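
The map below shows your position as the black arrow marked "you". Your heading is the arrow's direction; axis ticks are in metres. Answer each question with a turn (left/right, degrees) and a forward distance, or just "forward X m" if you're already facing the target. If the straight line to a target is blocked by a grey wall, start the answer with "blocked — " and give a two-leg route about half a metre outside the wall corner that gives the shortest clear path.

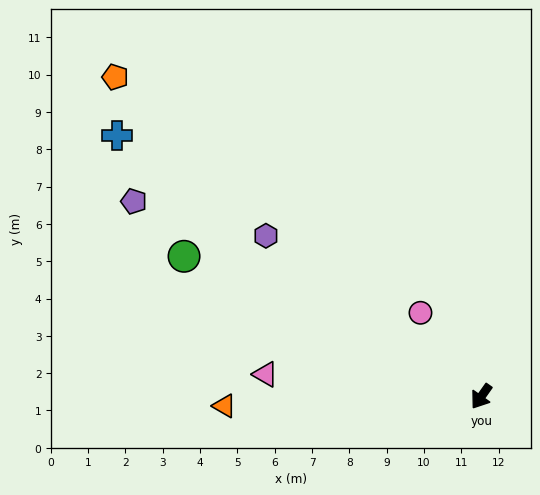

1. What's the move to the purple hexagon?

turn right 91°, forward 7.2 m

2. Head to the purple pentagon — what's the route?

turn right 84°, forward 10.7 m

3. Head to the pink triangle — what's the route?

turn right 61°, forward 5.8 m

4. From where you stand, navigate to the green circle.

turn right 80°, forward 8.8 m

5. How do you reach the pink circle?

turn right 109°, forward 2.8 m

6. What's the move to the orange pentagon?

turn right 96°, forward 13.0 m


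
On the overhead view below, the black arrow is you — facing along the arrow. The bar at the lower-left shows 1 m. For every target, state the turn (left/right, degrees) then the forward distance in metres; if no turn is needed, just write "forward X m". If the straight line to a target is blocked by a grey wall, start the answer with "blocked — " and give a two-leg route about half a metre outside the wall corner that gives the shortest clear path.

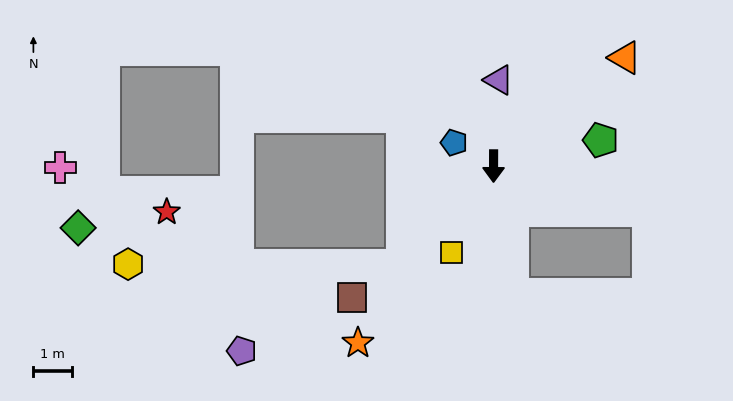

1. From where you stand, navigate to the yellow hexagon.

blocked — turn right 43°, forward 3.5 m, then turn right 47°, forward 7.1 m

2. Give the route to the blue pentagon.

turn right 121°, forward 1.2 m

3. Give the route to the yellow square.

turn right 26°, forward 2.5 m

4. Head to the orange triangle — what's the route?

turn left 130°, forward 4.4 m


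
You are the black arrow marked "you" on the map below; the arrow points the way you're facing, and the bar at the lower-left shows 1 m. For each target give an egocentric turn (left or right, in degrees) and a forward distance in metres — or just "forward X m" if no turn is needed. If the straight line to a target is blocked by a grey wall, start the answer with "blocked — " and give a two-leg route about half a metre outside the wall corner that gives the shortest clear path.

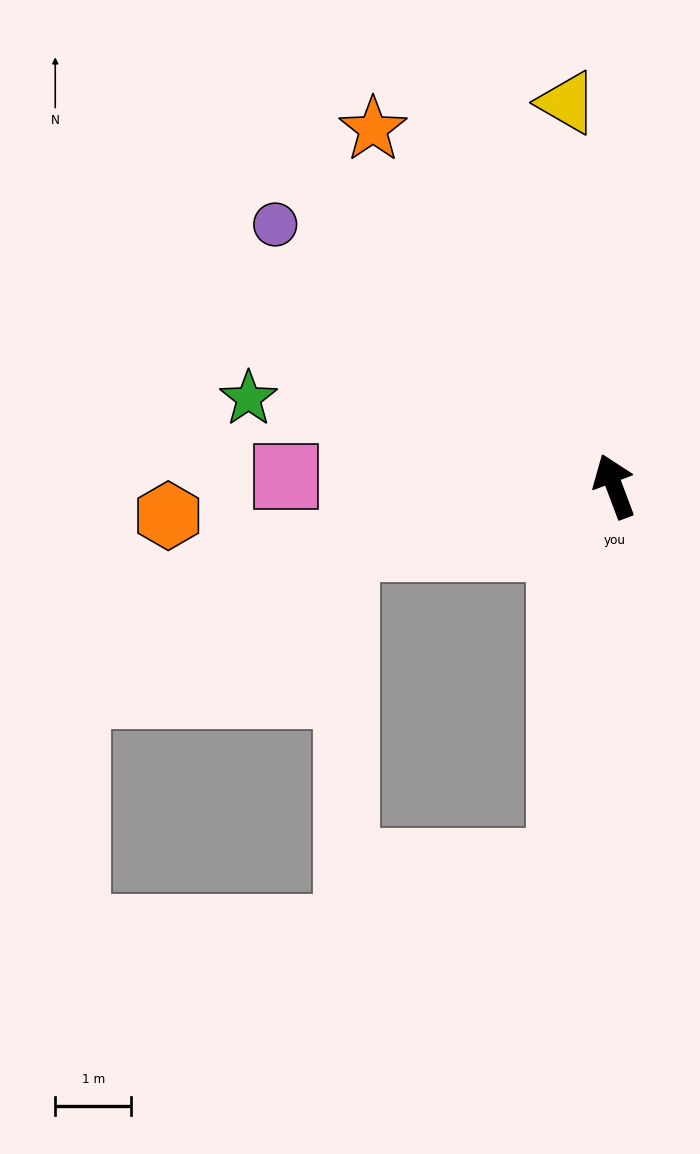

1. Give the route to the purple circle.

turn left 32°, forward 5.6 m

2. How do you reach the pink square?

turn left 68°, forward 4.3 m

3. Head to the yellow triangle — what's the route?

turn right 14°, forward 5.1 m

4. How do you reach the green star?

turn left 56°, forward 4.9 m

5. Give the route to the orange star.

turn left 13°, forward 5.7 m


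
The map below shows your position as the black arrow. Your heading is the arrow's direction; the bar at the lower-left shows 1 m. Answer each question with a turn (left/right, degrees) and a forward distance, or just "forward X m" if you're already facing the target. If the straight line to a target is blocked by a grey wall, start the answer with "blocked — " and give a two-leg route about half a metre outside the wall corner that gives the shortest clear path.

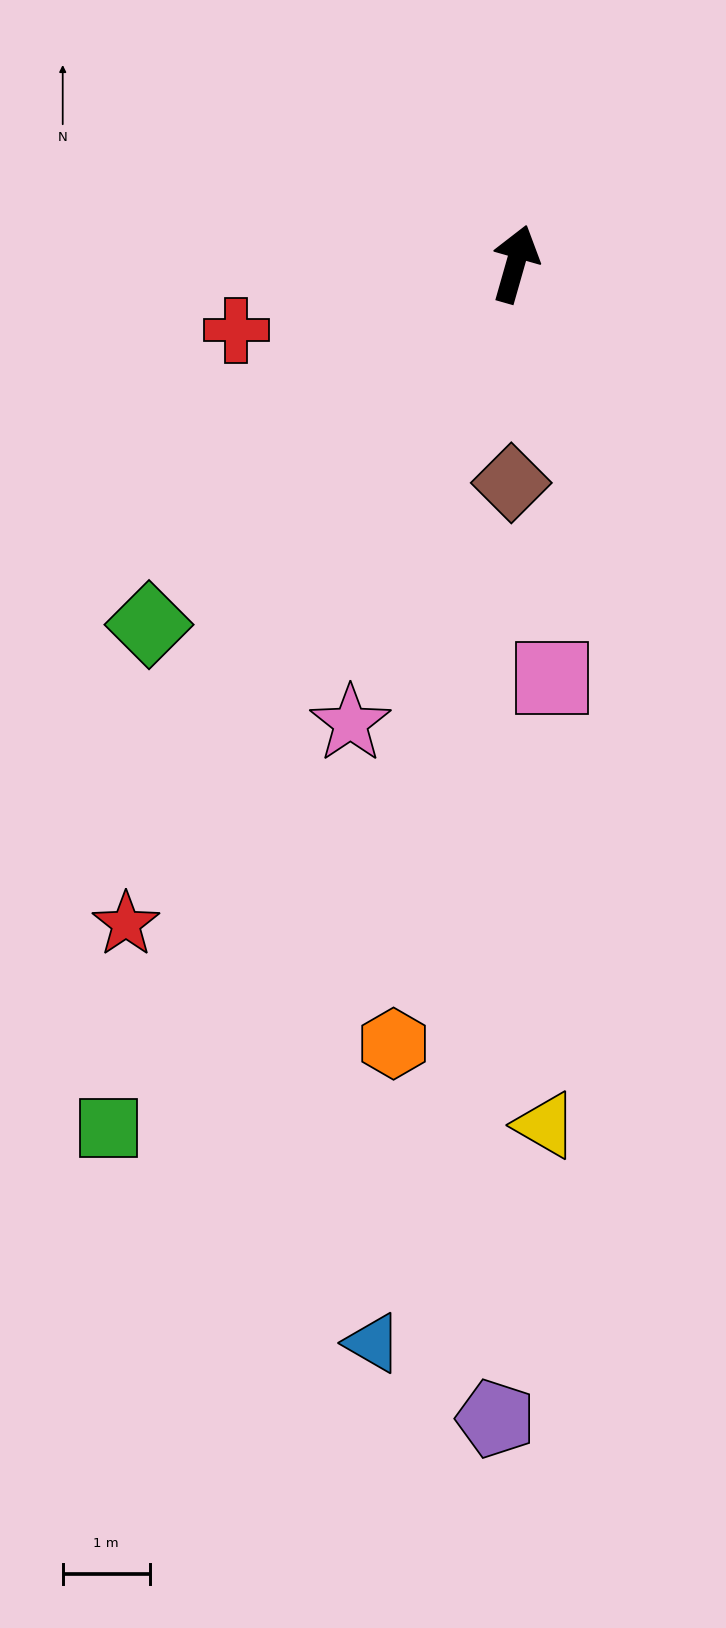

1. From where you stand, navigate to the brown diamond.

turn right 165°, forward 2.5 m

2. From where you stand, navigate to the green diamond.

turn left 150°, forward 5.9 m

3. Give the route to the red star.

turn left 165°, forward 8.8 m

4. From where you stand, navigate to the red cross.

turn left 119°, forward 3.3 m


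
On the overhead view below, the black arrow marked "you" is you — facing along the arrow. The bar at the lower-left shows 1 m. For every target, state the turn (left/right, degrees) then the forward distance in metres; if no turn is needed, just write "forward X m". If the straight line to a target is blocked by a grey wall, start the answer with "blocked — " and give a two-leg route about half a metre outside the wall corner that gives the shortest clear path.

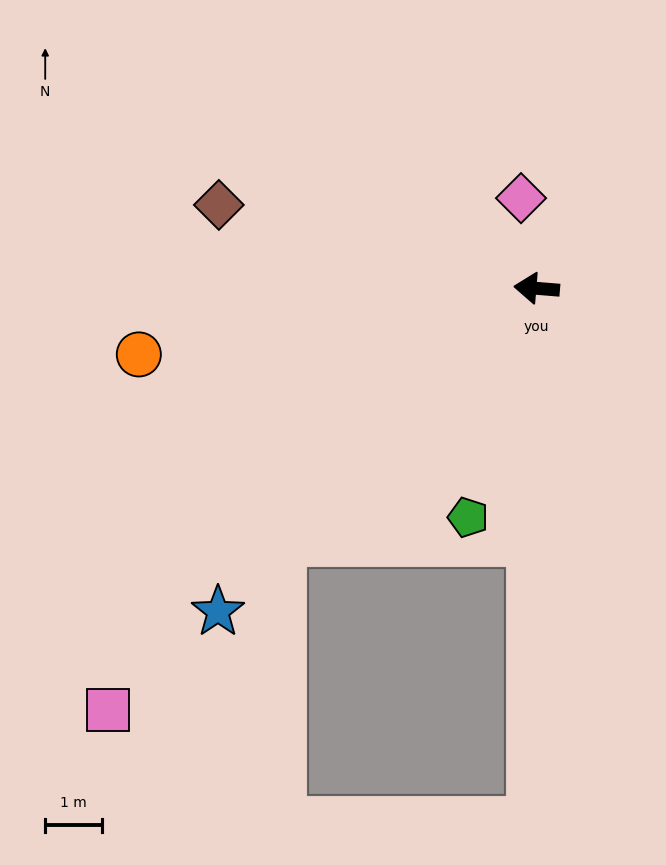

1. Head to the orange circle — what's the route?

turn left 14°, forward 7.1 m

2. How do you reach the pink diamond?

turn right 76°, forward 1.6 m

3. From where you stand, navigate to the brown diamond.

turn right 10°, forward 5.8 m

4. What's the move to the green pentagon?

turn left 78°, forward 4.2 m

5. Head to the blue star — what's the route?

turn left 50°, forward 8.0 m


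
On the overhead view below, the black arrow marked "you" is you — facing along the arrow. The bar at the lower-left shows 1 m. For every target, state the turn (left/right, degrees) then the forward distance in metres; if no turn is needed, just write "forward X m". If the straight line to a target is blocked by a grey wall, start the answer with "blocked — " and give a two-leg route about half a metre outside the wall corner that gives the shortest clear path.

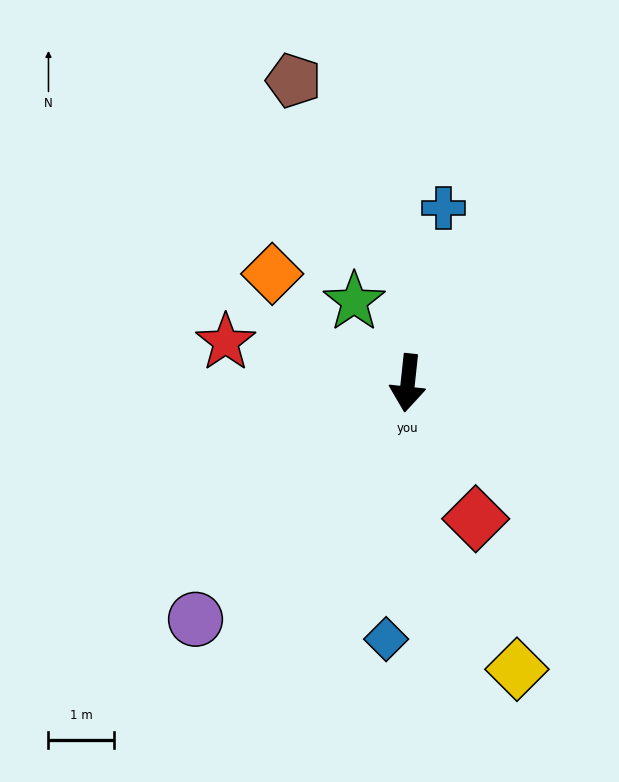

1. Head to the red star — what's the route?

turn right 96°, forward 2.9 m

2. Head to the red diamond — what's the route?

turn left 33°, forward 2.3 m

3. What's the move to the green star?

turn right 141°, forward 1.5 m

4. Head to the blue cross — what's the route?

turn left 175°, forward 2.7 m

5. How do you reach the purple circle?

turn right 36°, forward 4.9 m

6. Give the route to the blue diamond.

forward 3.9 m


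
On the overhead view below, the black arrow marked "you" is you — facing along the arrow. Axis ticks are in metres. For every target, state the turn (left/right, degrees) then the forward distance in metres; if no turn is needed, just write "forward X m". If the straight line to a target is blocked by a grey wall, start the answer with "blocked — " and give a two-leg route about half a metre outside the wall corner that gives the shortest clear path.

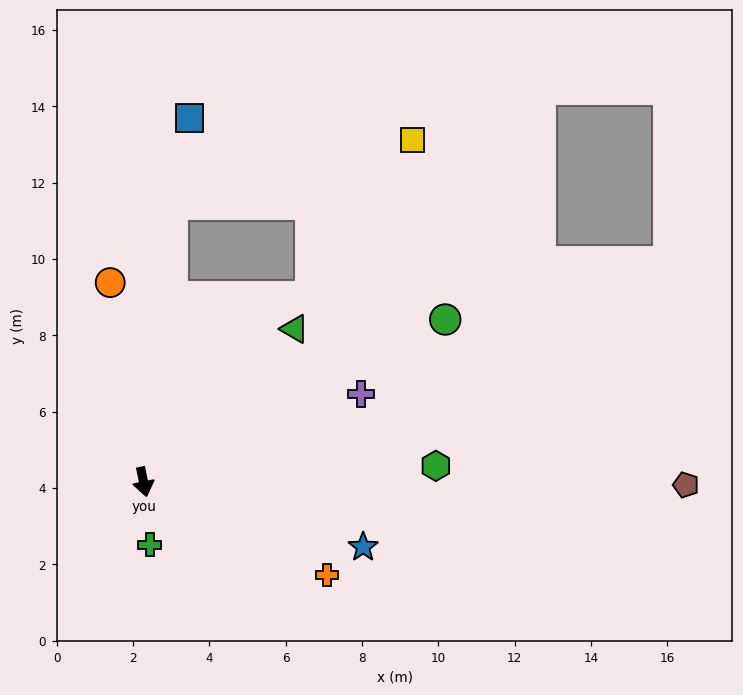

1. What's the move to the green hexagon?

turn left 82°, forward 7.7 m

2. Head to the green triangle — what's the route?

turn left 124°, forward 5.6 m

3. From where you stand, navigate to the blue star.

turn left 62°, forward 6.0 m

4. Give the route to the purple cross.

turn left 101°, forward 6.2 m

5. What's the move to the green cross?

turn right 6°, forward 1.7 m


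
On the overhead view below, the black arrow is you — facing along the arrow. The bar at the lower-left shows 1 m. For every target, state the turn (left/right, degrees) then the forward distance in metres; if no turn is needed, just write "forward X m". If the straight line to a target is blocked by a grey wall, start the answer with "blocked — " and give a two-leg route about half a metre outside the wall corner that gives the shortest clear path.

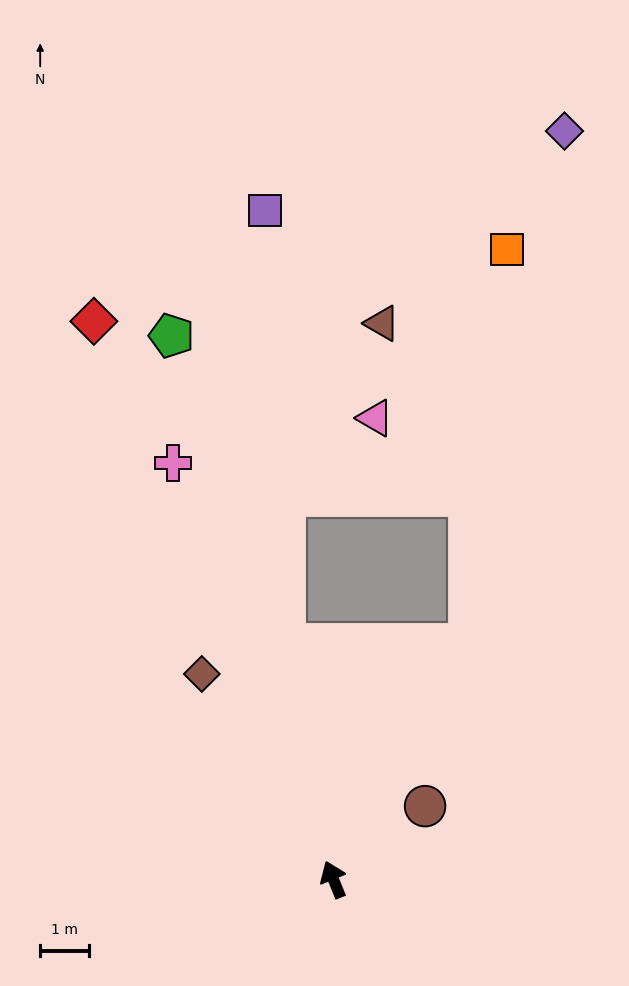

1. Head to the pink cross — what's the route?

forward 9.2 m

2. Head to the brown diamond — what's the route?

turn left 11°, forward 5.0 m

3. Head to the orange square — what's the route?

blocked — turn right 52°, forward 5.6 m, then turn left 24°, forward 8.2 m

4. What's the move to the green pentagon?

turn right 6°, forward 11.7 m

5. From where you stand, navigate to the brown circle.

turn right 73°, forward 2.4 m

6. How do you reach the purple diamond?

blocked — turn right 52°, forward 5.6 m, then turn left 19°, forward 10.8 m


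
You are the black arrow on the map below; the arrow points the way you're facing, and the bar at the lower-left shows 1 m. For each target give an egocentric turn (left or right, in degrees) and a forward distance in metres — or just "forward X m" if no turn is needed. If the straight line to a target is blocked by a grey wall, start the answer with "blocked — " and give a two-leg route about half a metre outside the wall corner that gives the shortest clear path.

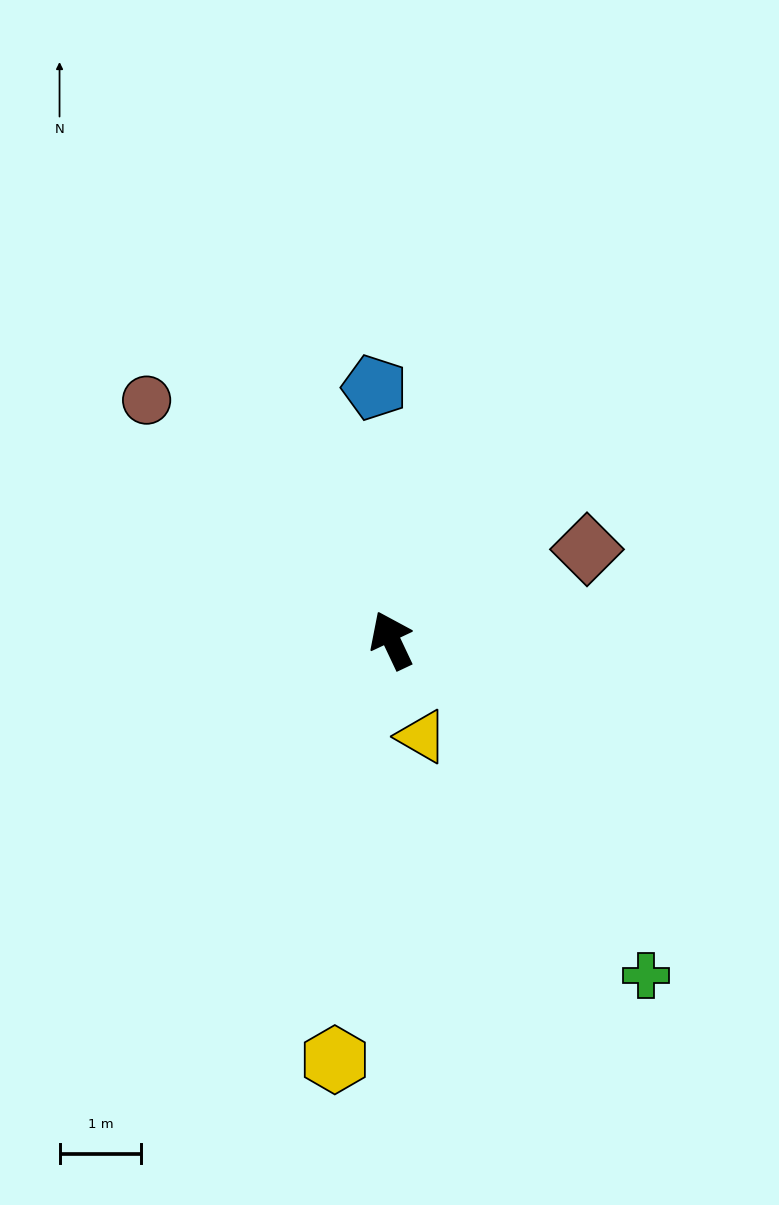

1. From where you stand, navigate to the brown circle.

turn left 20°, forward 4.2 m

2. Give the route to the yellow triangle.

turn left 172°, forward 1.2 m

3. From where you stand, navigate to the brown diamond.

turn right 90°, forward 2.6 m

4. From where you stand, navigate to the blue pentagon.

turn right 21°, forward 3.1 m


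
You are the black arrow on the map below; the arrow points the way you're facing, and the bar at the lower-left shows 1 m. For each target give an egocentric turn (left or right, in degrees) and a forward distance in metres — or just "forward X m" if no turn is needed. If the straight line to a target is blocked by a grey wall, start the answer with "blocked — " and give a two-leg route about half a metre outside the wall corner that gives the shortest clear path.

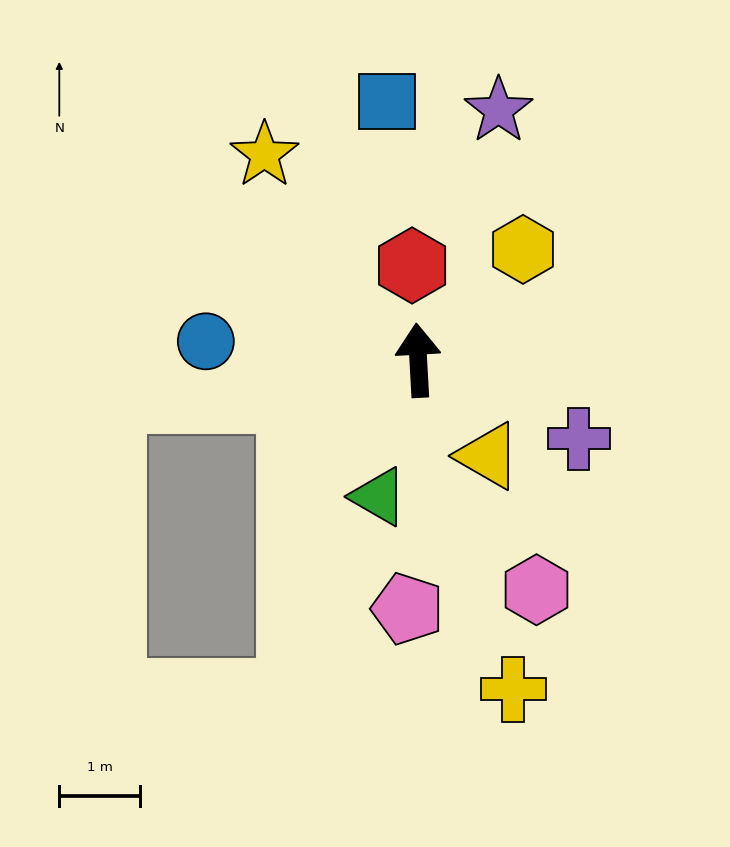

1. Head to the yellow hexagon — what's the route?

turn right 47°, forward 1.9 m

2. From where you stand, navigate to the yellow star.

turn left 34°, forward 3.2 m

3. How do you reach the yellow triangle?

turn right 147°, forward 1.5 m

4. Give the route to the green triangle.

turn left 161°, forward 1.8 m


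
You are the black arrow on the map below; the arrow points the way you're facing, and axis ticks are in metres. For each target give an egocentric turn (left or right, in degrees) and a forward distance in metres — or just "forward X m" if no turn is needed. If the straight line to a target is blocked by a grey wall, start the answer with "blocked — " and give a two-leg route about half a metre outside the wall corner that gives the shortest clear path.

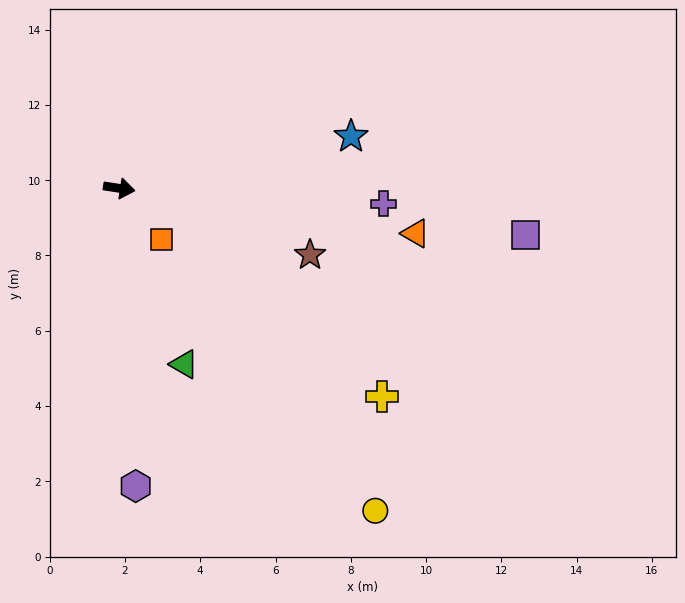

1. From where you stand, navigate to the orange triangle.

forward 8.0 m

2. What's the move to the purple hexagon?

turn right 78°, forward 7.9 m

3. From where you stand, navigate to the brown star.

turn right 11°, forward 5.4 m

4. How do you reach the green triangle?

turn right 61°, forward 5.0 m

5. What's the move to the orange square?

turn right 42°, forward 1.8 m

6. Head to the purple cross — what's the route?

turn left 5°, forward 7.0 m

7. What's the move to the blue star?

turn left 21°, forward 6.3 m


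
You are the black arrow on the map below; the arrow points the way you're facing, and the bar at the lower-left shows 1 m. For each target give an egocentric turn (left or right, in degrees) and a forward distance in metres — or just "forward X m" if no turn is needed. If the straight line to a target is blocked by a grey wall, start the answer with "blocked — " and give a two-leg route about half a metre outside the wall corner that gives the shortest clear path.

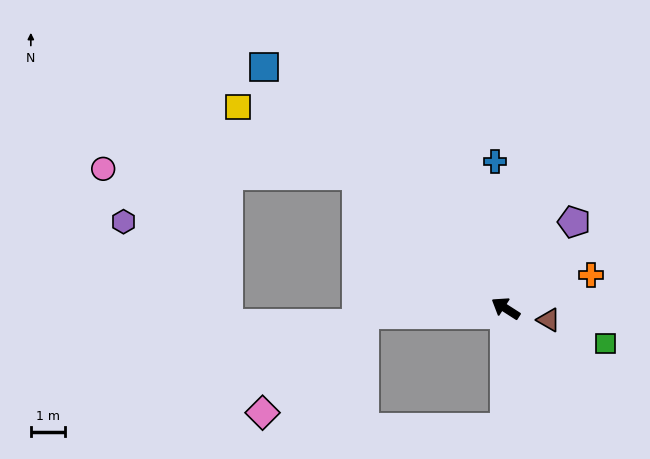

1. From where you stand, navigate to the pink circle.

blocked — turn right 9°, forward 5.8 m, then turn left 40°, forward 7.3 m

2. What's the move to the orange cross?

turn right 126°, forward 2.6 m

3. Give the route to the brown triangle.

turn right 162°, forward 1.3 m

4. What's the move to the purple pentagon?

turn right 96°, forward 3.2 m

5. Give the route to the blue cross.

turn right 53°, forward 4.2 m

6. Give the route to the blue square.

turn right 12°, forward 9.9 m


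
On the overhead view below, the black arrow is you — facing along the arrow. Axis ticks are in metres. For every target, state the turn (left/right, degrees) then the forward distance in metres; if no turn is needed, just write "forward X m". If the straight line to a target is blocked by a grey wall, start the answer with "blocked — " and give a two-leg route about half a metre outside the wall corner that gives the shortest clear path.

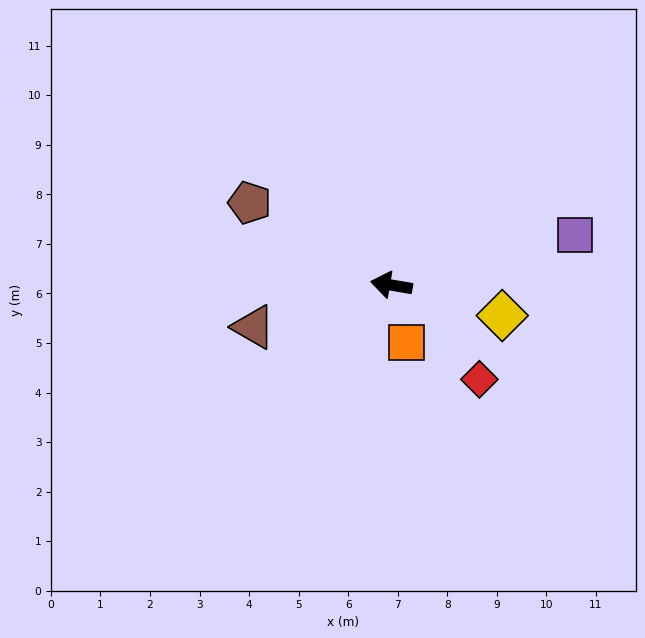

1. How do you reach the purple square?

turn right 155°, forward 3.8 m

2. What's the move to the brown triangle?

turn left 27°, forward 2.9 m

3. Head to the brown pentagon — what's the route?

turn right 21°, forward 3.3 m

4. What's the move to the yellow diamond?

turn left 174°, forward 2.3 m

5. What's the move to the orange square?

turn left 114°, forward 1.2 m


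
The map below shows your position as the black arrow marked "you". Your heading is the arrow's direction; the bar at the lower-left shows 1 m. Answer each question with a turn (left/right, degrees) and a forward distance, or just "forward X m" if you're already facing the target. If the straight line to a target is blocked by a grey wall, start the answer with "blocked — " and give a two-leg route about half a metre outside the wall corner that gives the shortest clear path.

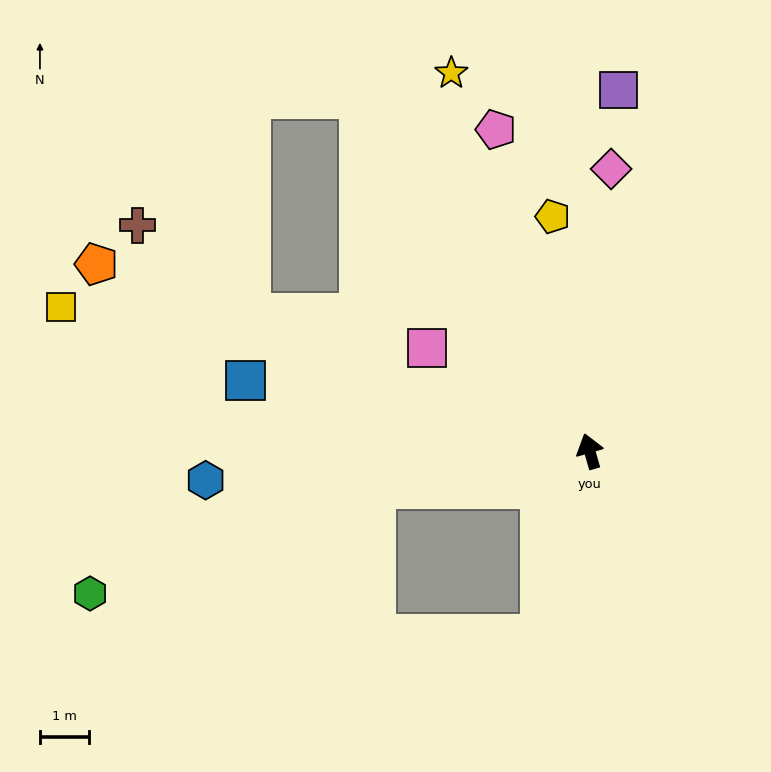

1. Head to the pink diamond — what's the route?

turn right 21°, forward 5.7 m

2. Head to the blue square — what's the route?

turn left 62°, forward 7.1 m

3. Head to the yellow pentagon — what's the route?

turn right 7°, forward 4.8 m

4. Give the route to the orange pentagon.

turn left 53°, forward 10.7 m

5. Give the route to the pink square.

turn left 41°, forward 3.9 m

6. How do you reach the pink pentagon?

forward 6.8 m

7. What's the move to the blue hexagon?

turn left 78°, forward 7.8 m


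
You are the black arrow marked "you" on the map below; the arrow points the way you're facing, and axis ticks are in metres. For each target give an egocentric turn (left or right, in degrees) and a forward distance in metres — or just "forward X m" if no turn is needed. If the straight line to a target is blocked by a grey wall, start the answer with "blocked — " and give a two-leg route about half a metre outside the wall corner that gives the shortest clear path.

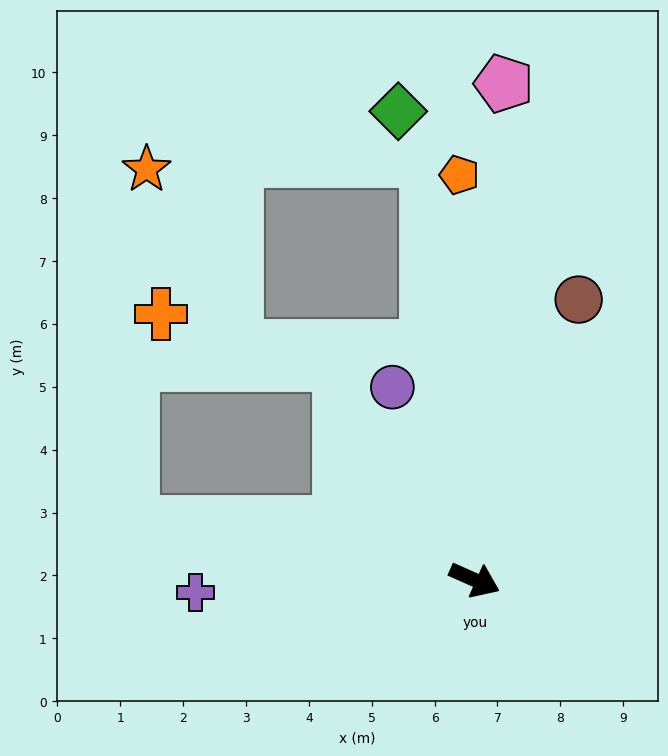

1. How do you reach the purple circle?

turn left 137°, forward 3.3 m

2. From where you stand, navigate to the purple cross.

turn right 153°, forward 4.4 m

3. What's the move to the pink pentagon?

turn left 111°, forward 7.9 m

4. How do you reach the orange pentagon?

turn left 116°, forward 6.4 m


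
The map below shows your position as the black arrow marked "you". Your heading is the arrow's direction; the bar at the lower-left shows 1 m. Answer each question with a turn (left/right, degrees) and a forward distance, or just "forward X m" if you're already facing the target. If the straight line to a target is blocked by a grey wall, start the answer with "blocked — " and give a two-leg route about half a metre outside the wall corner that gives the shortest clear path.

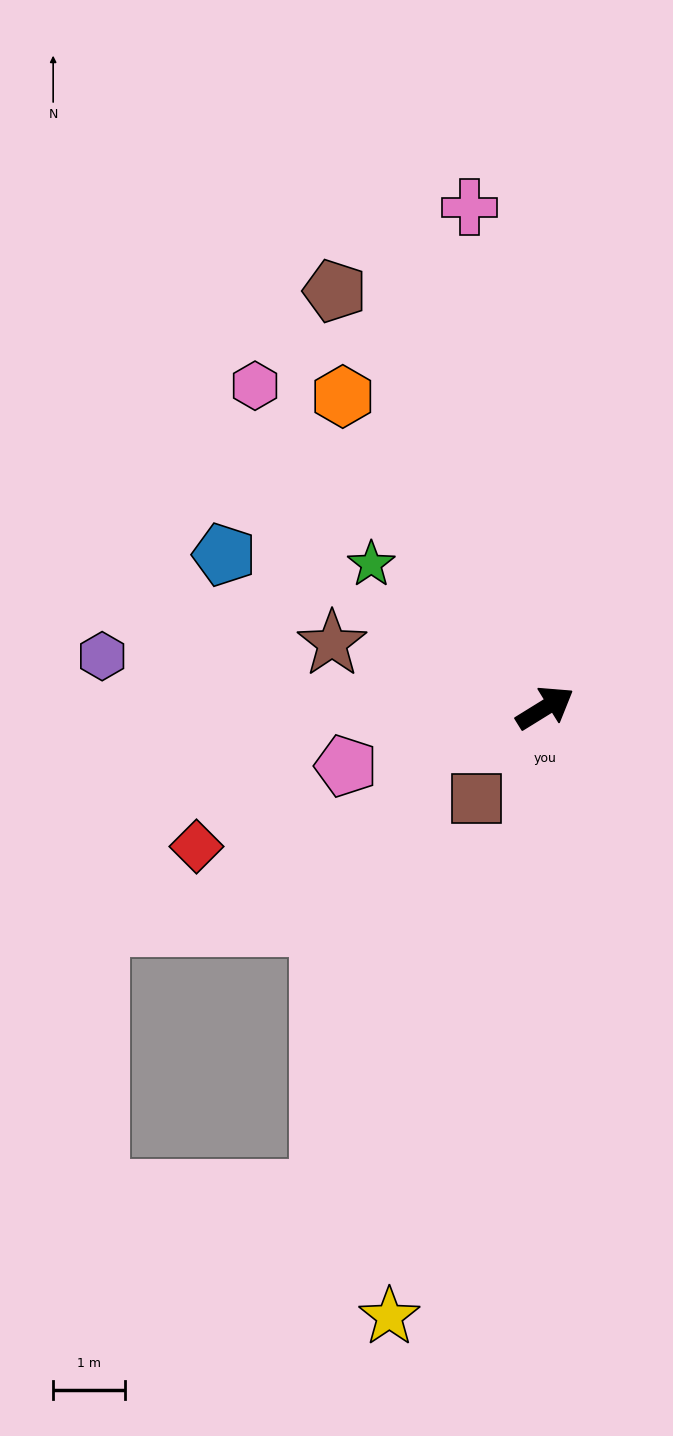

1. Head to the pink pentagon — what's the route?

turn left 165°, forward 2.9 m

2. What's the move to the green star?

turn left 109°, forward 3.1 m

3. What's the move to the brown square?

turn right 159°, forward 1.6 m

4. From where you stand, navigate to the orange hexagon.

turn left 91°, forward 5.2 m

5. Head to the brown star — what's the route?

turn left 131°, forward 3.1 m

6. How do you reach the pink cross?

turn left 67°, forward 7.0 m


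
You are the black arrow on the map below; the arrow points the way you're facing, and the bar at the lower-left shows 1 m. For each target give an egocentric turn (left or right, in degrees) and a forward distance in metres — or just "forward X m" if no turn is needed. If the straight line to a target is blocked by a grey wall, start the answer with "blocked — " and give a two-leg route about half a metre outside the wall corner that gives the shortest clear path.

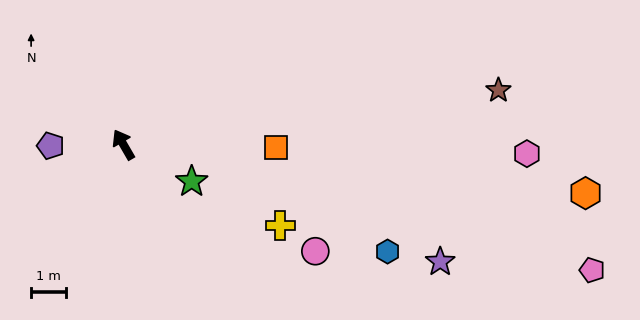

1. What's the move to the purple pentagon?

turn left 61°, forward 2.1 m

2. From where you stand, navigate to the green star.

turn right 148°, forward 2.2 m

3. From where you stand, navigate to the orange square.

turn right 121°, forward 4.4 m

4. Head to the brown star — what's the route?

turn right 112°, forward 10.9 m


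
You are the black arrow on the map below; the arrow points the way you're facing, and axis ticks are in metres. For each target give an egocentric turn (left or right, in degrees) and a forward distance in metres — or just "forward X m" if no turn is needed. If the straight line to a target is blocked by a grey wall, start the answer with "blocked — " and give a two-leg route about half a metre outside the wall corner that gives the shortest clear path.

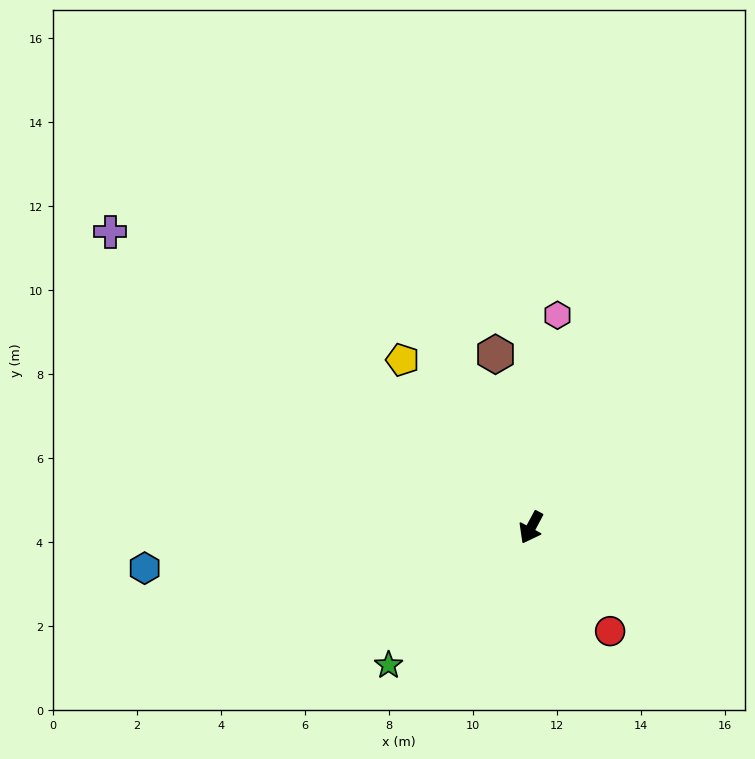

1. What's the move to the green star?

turn right 18°, forward 4.7 m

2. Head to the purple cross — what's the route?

turn right 97°, forward 12.2 m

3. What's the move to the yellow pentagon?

turn right 114°, forward 5.0 m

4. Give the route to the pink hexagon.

turn right 159°, forward 5.1 m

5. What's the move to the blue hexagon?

turn right 56°, forward 9.2 m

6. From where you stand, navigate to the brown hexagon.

turn right 140°, forward 4.2 m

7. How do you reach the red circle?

turn left 65°, forward 3.1 m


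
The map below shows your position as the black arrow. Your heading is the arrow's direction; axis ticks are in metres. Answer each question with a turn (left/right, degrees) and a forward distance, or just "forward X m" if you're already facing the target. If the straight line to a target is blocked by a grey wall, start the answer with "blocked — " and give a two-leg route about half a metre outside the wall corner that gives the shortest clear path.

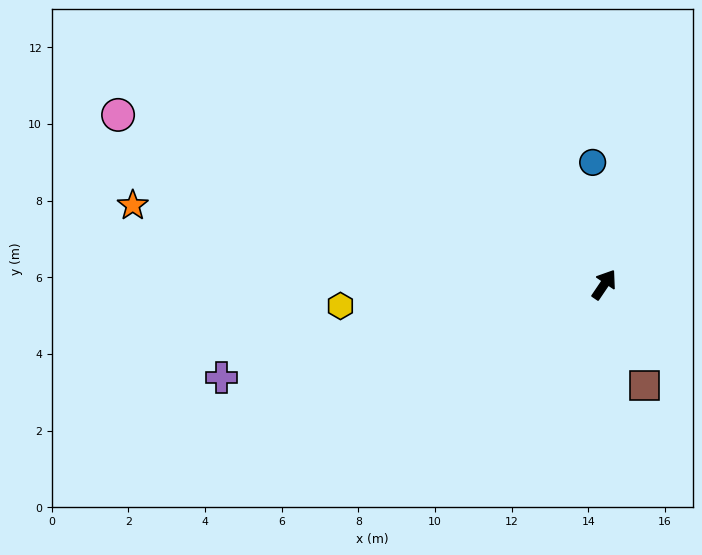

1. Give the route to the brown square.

turn right 124°, forward 2.8 m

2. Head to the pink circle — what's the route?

turn left 105°, forward 13.4 m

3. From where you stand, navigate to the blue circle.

turn left 39°, forward 3.2 m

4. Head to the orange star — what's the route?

turn left 115°, forward 12.5 m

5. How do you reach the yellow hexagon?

turn left 129°, forward 6.9 m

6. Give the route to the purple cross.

turn left 138°, forward 10.3 m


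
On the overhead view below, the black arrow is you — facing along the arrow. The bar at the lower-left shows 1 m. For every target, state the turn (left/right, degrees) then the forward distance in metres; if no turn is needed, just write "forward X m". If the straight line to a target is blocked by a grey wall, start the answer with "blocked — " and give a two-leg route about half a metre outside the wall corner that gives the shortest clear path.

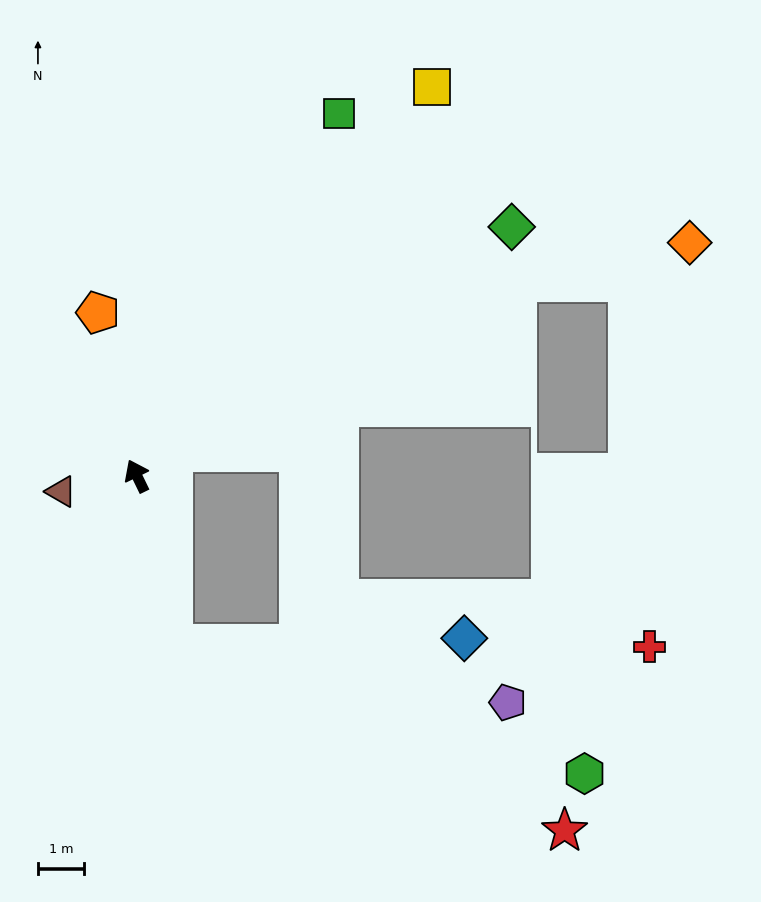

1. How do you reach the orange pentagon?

turn right 13°, forward 3.6 m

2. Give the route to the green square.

turn right 55°, forward 9.0 m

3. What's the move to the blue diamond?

blocked — turn left 166°, forward 3.7 m, then turn left 79°, forward 6.3 m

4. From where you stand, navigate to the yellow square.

turn right 63°, forward 10.6 m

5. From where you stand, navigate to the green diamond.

turn right 82°, forward 9.7 m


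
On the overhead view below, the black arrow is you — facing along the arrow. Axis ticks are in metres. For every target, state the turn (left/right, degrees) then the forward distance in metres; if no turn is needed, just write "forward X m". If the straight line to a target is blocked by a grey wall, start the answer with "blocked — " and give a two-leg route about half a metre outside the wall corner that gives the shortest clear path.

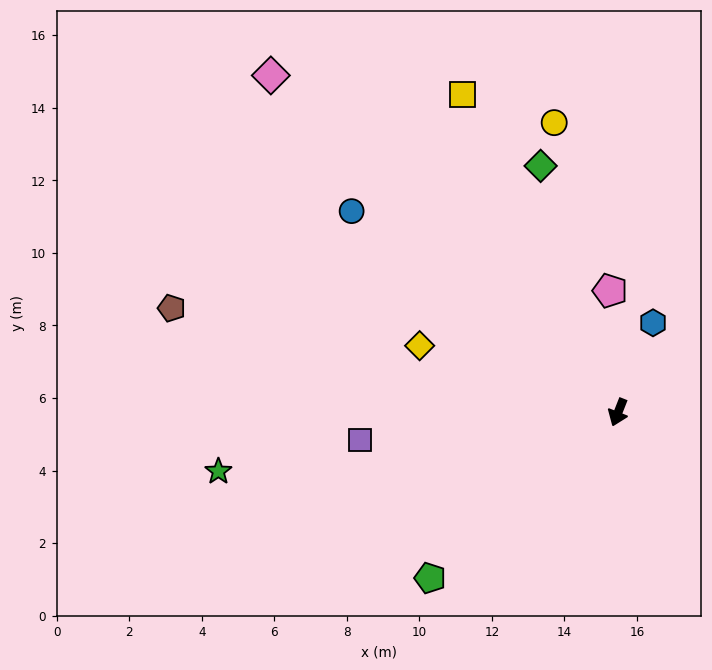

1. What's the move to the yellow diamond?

turn right 87°, forward 5.8 m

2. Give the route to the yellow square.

turn right 132°, forward 9.8 m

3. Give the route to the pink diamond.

turn right 113°, forward 13.3 m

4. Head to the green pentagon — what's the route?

turn right 27°, forward 6.9 m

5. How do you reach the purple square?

turn right 62°, forward 7.2 m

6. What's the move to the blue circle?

turn right 106°, forward 9.2 m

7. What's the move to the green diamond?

turn right 141°, forward 7.1 m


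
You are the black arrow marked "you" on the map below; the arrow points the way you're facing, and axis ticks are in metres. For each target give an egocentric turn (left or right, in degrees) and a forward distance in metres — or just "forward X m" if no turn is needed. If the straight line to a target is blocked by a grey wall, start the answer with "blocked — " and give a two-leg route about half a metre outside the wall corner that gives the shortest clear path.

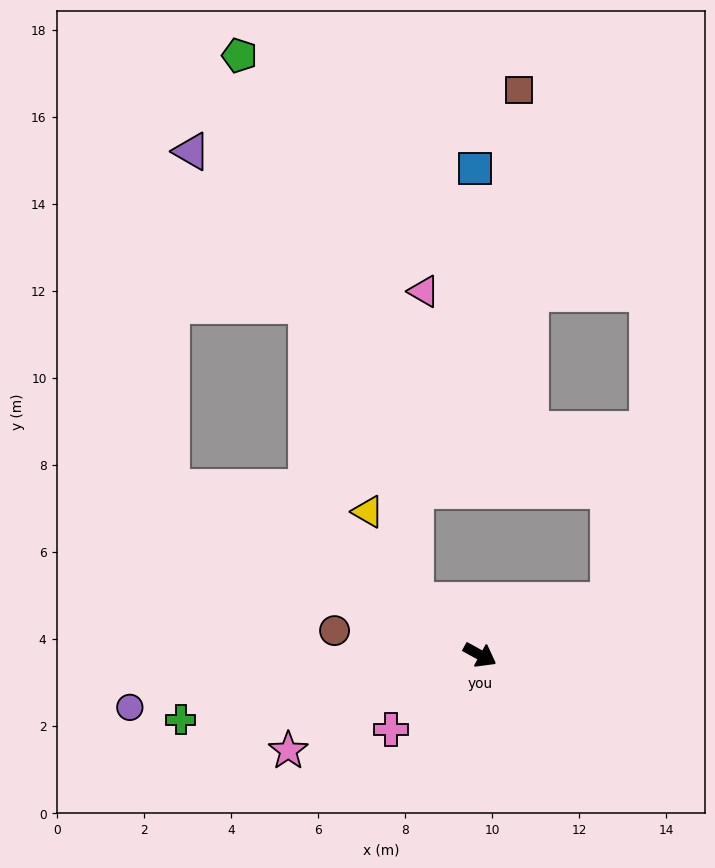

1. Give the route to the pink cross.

turn right 111°, forward 2.7 m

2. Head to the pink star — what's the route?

turn right 125°, forward 4.9 m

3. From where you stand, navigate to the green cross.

turn right 139°, forward 7.0 m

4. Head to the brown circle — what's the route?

turn right 161°, forward 3.4 m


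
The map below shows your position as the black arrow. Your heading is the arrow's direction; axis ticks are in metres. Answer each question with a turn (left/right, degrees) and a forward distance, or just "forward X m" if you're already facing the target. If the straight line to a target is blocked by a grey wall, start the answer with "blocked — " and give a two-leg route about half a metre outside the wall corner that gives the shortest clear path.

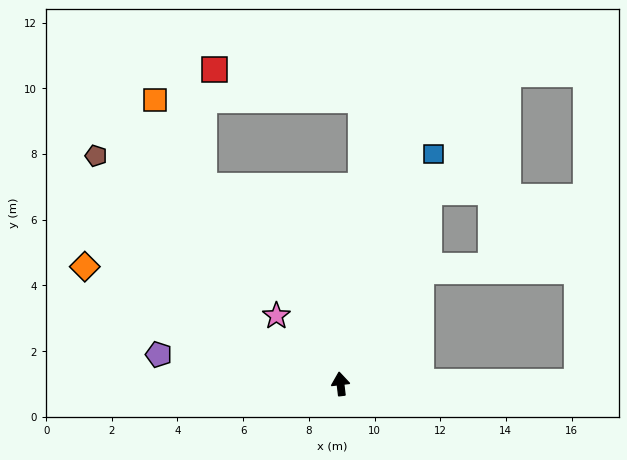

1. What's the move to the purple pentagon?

turn left 74°, forward 5.6 m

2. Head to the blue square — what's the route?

turn right 29°, forward 7.6 m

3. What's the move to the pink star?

turn left 37°, forward 2.8 m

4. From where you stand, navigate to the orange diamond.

turn left 59°, forward 8.6 m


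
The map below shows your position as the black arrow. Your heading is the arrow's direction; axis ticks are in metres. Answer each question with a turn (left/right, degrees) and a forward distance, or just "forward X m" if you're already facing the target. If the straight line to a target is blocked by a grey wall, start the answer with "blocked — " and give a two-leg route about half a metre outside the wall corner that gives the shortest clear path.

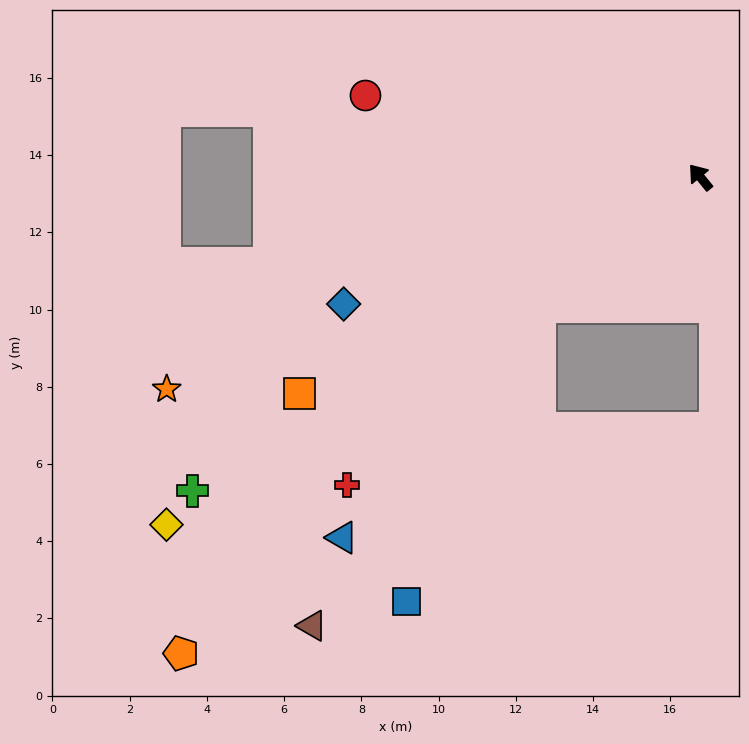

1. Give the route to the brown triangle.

blocked — turn left 89°, forward 5.4 m, then turn left 16°, forward 10.2 m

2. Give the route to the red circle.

turn left 37°, forward 8.9 m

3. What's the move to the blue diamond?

turn left 70°, forward 9.8 m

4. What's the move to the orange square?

turn left 79°, forward 11.8 m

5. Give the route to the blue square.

blocked — turn left 89°, forward 5.4 m, then turn left 28°, forward 8.4 m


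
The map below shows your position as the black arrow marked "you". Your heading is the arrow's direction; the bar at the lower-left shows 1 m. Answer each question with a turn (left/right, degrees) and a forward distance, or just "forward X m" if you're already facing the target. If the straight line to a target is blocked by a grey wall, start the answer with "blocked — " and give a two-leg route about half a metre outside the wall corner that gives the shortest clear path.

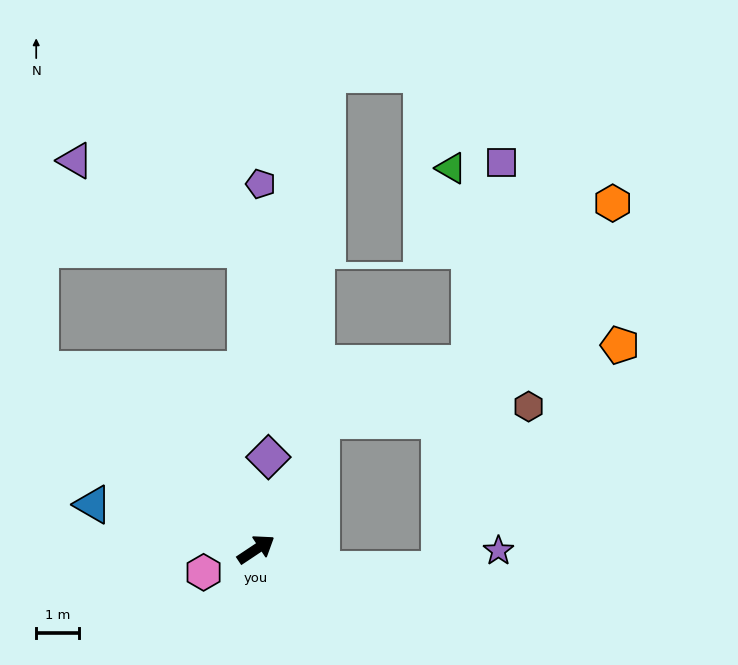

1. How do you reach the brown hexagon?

blocked — turn left 29°, forward 3.4 m, then turn right 59°, forward 4.8 m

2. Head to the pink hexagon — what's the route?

turn left 170°, forward 1.3 m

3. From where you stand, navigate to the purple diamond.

turn left 49°, forward 2.2 m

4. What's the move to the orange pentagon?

blocked — turn left 29°, forward 3.4 m, then turn right 48°, forward 7.2 m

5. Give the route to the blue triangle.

turn left 131°, forward 3.9 m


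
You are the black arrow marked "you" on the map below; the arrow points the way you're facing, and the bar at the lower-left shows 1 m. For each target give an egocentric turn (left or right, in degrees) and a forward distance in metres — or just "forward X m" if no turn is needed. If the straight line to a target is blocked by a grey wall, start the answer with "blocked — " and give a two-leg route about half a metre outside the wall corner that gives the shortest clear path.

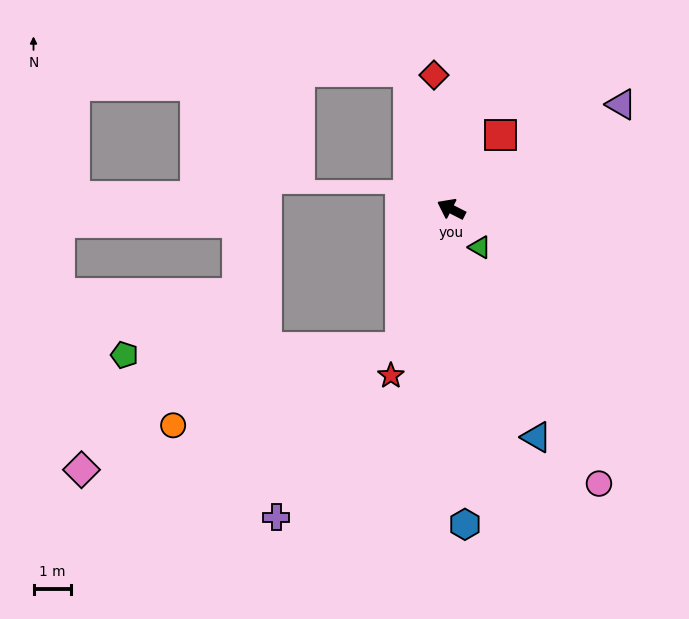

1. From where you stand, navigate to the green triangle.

turn left 154°, forward 1.3 m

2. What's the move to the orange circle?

blocked — turn left 97°, forward 3.9 m, then turn right 51°, forward 6.4 m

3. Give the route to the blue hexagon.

turn left 120°, forward 8.4 m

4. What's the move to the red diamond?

turn right 56°, forward 3.6 m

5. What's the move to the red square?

turn right 97°, forward 2.4 m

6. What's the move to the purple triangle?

turn right 121°, forward 5.3 m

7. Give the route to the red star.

turn left 97°, forward 4.7 m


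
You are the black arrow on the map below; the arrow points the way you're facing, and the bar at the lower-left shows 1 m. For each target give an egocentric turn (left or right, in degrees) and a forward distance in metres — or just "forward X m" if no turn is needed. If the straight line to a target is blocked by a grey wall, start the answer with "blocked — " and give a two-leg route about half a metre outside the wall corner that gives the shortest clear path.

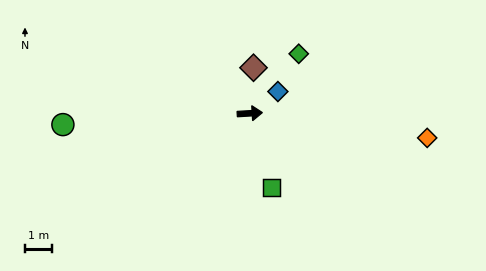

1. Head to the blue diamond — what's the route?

turn left 34°, forward 1.3 m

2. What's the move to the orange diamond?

turn right 11°, forward 6.7 m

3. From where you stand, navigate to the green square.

turn right 77°, forward 2.9 m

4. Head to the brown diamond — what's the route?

turn left 82°, forward 1.7 m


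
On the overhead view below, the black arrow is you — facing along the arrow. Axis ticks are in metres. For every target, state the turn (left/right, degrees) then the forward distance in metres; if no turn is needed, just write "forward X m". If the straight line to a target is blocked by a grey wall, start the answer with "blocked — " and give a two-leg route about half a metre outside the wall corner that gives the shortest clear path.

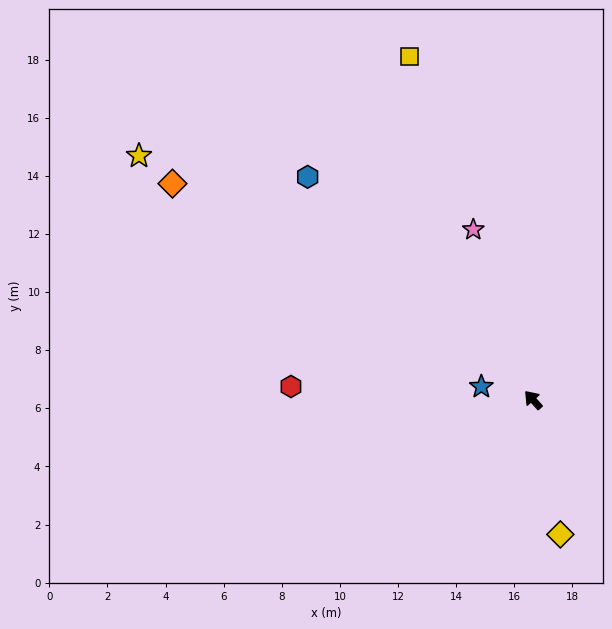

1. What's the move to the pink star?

turn right 22°, forward 6.2 m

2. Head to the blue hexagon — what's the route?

turn left 4°, forward 10.9 m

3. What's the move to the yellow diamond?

turn left 150°, forward 4.7 m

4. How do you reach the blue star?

turn left 34°, forward 1.8 m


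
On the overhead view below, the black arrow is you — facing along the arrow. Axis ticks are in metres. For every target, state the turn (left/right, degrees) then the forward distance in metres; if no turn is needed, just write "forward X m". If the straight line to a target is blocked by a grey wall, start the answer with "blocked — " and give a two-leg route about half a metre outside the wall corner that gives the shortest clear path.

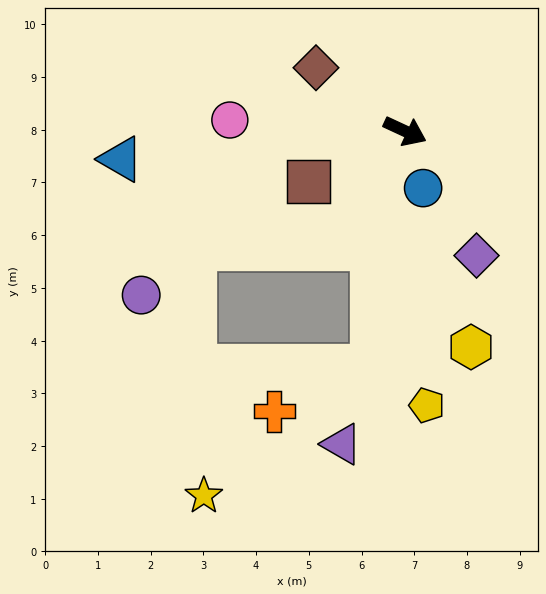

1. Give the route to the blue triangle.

turn right 149°, forward 5.4 m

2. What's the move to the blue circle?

turn right 48°, forward 1.1 m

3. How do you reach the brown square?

turn right 128°, forward 2.1 m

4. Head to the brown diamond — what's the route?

turn left 169°, forward 2.1 m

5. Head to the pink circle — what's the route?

turn right 159°, forward 3.3 m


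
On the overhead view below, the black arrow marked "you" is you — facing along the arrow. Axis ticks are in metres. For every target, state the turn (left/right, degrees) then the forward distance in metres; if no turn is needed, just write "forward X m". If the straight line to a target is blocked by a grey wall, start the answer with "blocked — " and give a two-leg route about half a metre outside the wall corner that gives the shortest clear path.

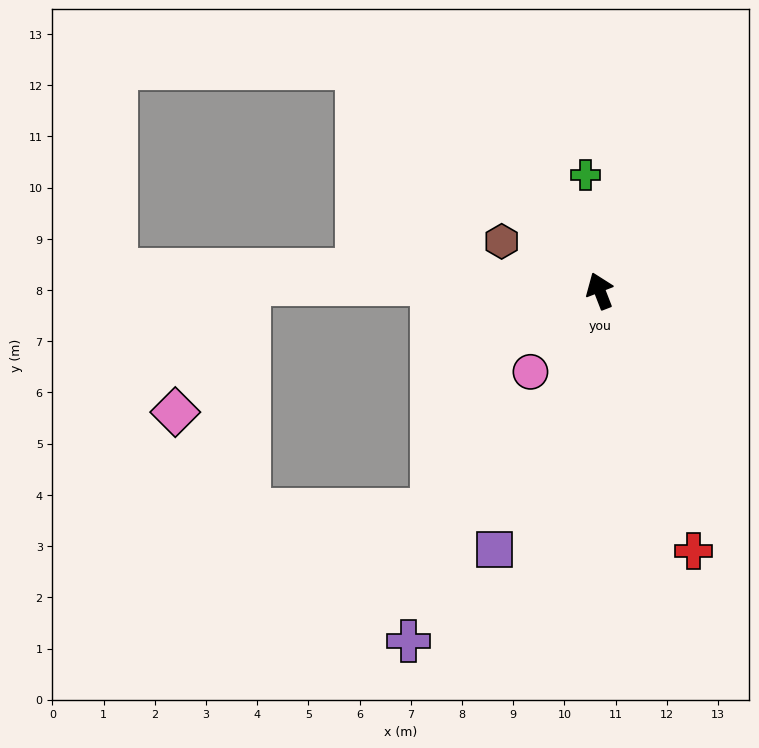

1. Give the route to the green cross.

turn right 14°, forward 2.3 m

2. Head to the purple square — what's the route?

turn left 137°, forward 5.5 m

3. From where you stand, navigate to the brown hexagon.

turn left 42°, forward 2.1 m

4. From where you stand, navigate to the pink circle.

turn left 118°, forward 2.1 m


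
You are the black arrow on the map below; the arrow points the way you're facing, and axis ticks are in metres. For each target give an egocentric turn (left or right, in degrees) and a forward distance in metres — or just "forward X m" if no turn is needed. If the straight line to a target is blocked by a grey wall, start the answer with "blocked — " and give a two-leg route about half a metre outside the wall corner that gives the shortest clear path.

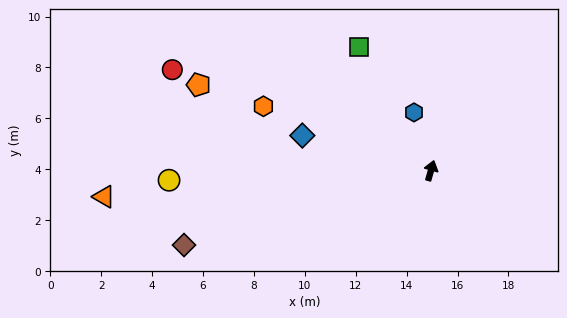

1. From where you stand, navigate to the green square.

turn left 46°, forward 5.6 m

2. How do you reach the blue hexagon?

turn left 32°, forward 2.4 m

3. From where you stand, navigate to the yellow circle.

turn left 108°, forward 10.3 m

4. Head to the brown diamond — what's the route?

turn left 123°, forward 10.1 m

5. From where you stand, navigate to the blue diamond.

turn left 91°, forward 5.2 m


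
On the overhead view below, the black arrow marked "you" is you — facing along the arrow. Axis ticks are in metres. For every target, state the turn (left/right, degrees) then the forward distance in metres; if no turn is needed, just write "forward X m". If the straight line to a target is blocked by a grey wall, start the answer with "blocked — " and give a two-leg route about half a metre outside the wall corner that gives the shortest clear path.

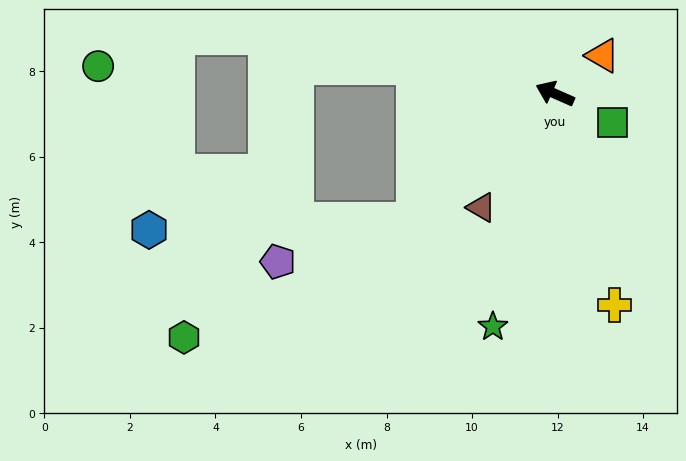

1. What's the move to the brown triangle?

turn left 81°, forward 3.2 m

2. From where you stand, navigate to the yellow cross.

turn left 129°, forward 5.1 m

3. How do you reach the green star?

turn left 99°, forward 5.6 m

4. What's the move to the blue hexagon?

blocked — turn left 66°, forward 4.4 m, then turn right 40°, forward 6.2 m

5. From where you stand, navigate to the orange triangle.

turn right 118°, forward 1.4 m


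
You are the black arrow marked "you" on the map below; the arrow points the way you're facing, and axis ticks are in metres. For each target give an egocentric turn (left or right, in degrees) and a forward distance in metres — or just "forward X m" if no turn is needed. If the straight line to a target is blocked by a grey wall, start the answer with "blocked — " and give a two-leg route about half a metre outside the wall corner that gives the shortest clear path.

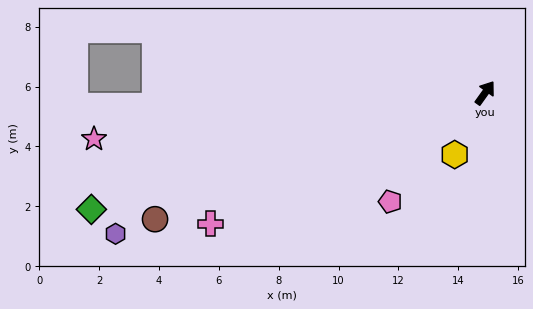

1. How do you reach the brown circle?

turn left 147°, forward 11.8 m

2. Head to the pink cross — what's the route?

turn left 151°, forward 10.2 m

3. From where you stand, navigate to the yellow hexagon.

turn right 171°, forward 2.3 m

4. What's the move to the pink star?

turn left 132°, forward 13.2 m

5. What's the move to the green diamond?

turn left 142°, forward 13.7 m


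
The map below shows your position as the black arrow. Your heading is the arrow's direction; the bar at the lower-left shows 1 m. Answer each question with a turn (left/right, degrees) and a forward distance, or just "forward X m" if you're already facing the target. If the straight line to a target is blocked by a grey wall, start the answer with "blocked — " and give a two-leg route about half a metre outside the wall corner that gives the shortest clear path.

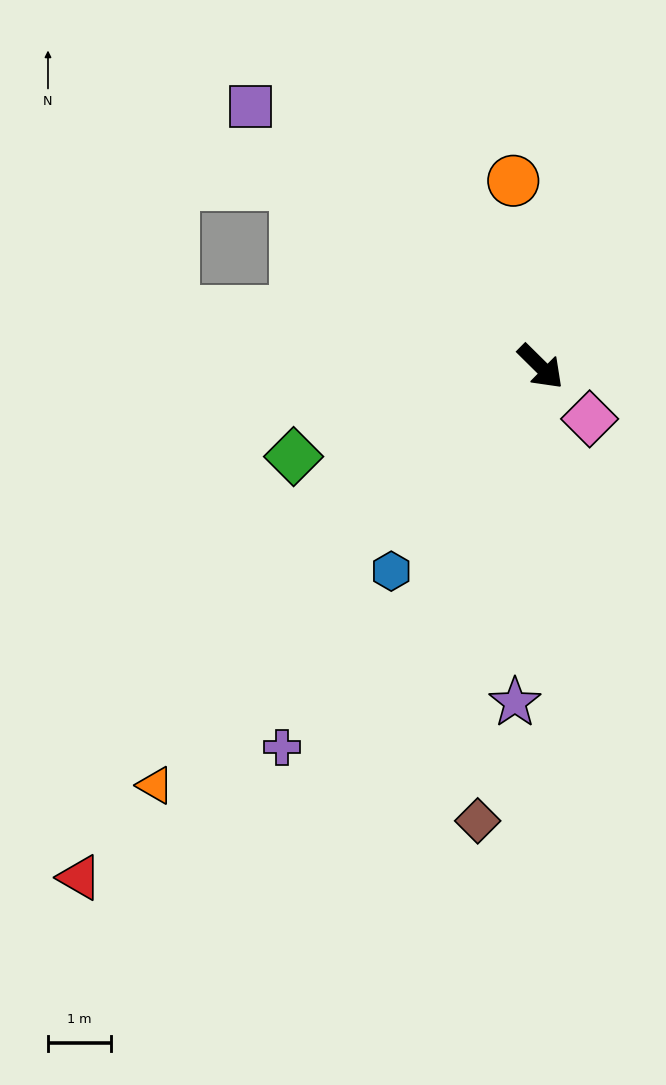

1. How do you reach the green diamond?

turn right 115°, forward 4.2 m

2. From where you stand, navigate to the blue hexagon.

turn right 81°, forward 4.0 m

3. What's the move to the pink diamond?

turn right 2°, forward 1.1 m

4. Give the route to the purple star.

turn right 50°, forward 5.4 m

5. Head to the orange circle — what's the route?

turn left 143°, forward 3.0 m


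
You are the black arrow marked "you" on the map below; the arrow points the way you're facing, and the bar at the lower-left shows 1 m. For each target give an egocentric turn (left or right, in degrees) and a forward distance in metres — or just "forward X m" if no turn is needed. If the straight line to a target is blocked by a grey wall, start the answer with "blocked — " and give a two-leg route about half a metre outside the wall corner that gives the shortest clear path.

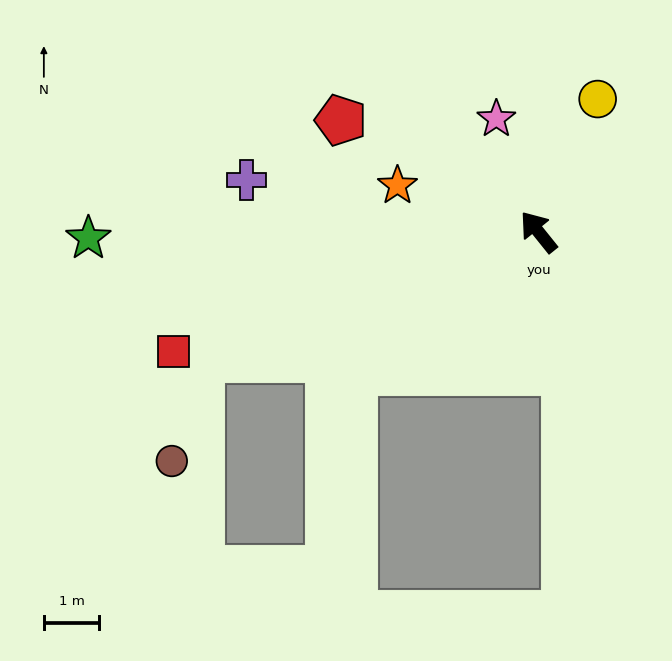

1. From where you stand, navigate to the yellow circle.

turn right 63°, forward 2.6 m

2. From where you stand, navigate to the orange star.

turn left 33°, forward 2.7 m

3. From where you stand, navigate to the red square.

turn left 69°, forward 6.9 m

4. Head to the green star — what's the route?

turn left 52°, forward 8.1 m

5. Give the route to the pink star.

turn right 18°, forward 2.2 m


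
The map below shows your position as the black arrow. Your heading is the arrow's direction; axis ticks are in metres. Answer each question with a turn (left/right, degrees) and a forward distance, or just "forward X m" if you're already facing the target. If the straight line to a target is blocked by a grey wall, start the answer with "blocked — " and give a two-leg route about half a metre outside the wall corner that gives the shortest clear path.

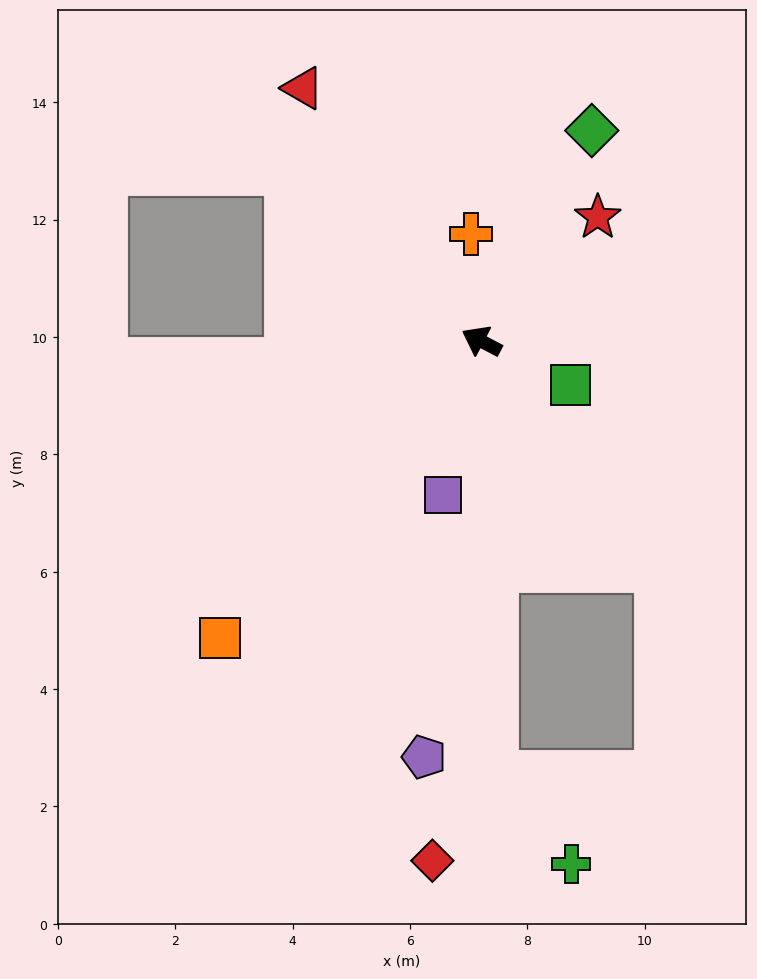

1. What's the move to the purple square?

turn left 104°, forward 2.7 m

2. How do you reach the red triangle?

turn right 27°, forward 5.3 m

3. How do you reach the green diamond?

turn right 90°, forward 4.1 m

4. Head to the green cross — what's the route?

blocked — turn left 119°, forward 7.4 m, then turn left 40°, forward 2.0 m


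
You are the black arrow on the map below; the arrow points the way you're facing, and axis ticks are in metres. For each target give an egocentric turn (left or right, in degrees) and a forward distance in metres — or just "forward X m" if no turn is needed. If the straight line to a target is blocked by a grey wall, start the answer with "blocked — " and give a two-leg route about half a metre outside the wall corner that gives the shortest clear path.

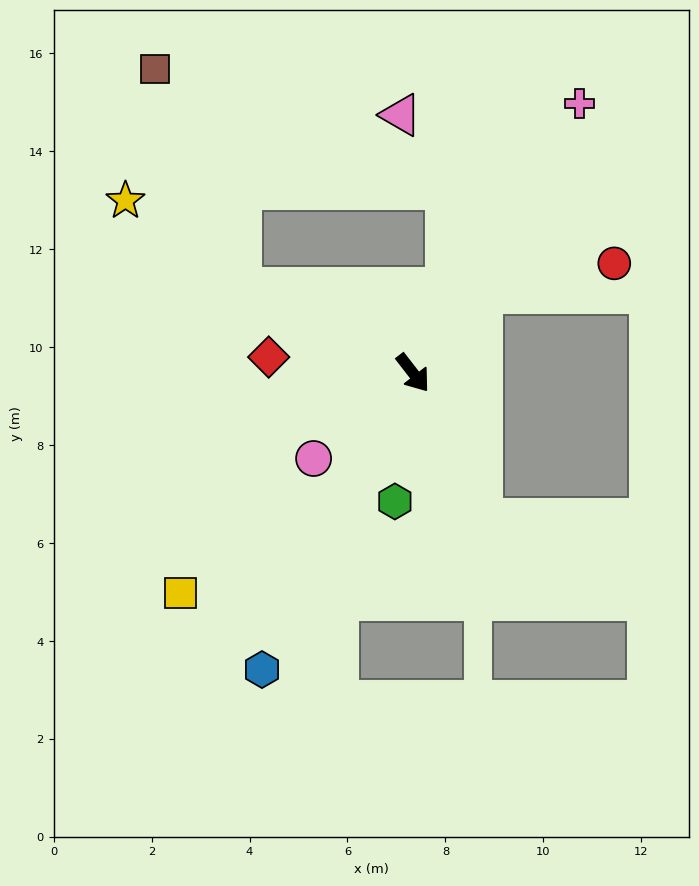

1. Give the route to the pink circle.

turn right 87°, forward 2.7 m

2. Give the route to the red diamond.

turn right 134°, forward 3.0 m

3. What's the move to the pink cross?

turn left 111°, forward 6.5 m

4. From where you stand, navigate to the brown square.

blocked — turn right 154°, forward 3.9 m, then turn right 42°, forward 4.8 m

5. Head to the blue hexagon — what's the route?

turn right 65°, forward 6.8 m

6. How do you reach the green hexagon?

turn right 46°, forward 2.6 m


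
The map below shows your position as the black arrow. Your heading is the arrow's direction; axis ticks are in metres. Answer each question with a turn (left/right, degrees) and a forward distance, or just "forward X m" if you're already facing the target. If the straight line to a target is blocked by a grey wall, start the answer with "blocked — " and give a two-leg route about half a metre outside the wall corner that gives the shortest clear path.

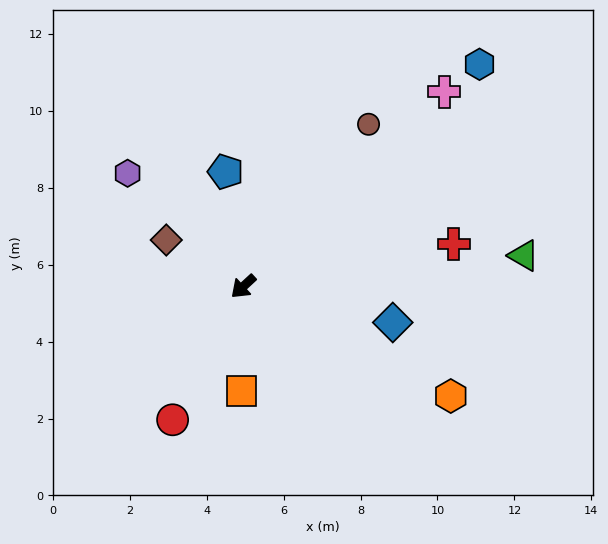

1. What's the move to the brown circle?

turn right 170°, forward 5.3 m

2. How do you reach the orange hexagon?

turn left 109°, forward 6.1 m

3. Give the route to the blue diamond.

turn left 124°, forward 4.0 m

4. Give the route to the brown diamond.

turn right 74°, forward 2.3 m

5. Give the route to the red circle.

turn left 19°, forward 3.9 m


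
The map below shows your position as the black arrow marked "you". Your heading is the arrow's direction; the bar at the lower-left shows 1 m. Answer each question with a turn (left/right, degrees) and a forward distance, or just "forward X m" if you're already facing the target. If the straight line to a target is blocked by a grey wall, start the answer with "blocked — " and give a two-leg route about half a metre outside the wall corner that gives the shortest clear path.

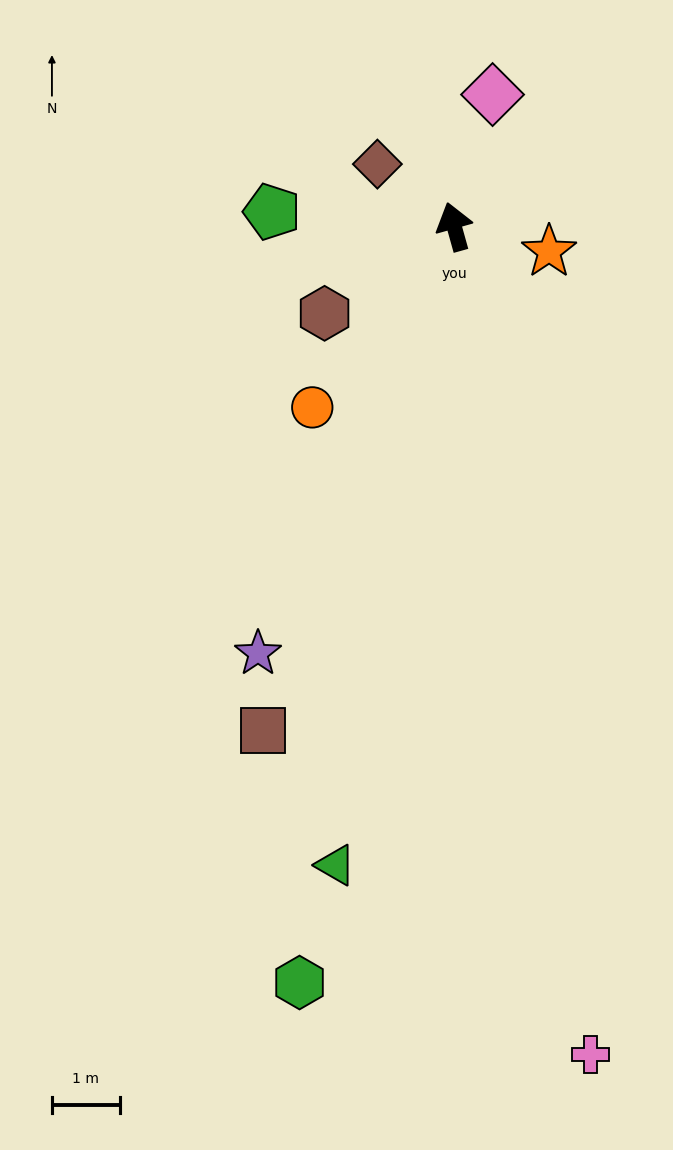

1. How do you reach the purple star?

turn left 140°, forward 6.9 m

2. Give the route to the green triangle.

turn left 154°, forward 9.6 m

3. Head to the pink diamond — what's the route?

turn right 32°, forward 2.0 m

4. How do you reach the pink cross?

turn left 174°, forward 12.4 m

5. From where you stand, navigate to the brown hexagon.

turn left 108°, forward 2.3 m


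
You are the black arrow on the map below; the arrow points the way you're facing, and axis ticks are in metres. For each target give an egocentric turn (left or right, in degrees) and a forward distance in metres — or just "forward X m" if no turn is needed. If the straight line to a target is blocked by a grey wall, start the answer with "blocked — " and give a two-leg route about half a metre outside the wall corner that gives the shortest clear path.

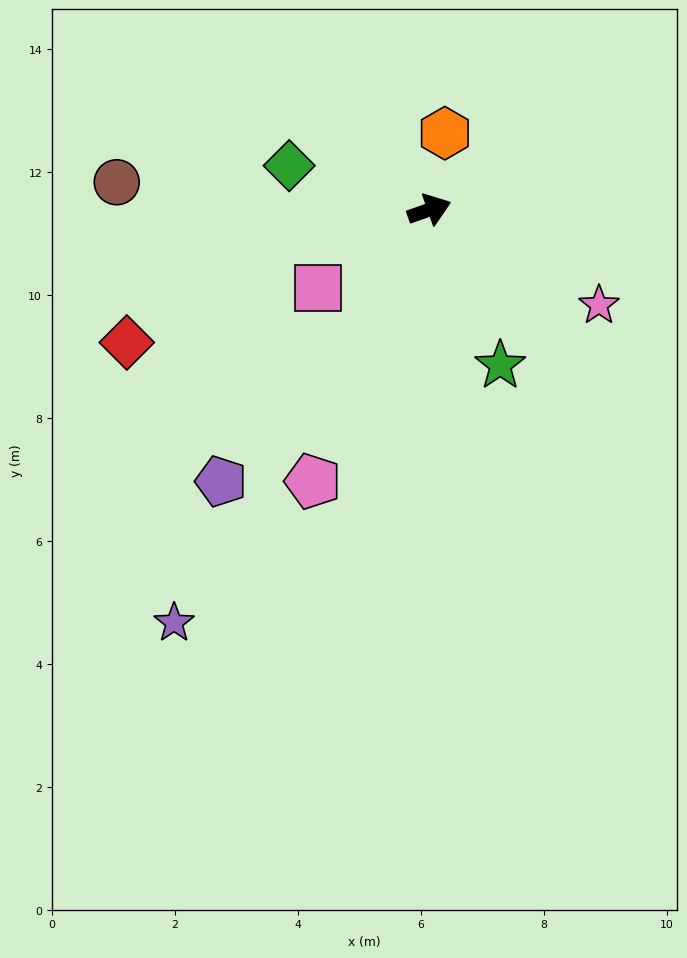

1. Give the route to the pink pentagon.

turn right 133°, forward 4.8 m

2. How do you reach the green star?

turn right 85°, forward 2.8 m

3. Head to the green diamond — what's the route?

turn left 143°, forward 2.4 m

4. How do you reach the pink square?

turn right 164°, forward 2.2 m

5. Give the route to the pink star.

turn right 49°, forward 3.2 m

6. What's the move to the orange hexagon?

turn left 59°, forward 1.3 m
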